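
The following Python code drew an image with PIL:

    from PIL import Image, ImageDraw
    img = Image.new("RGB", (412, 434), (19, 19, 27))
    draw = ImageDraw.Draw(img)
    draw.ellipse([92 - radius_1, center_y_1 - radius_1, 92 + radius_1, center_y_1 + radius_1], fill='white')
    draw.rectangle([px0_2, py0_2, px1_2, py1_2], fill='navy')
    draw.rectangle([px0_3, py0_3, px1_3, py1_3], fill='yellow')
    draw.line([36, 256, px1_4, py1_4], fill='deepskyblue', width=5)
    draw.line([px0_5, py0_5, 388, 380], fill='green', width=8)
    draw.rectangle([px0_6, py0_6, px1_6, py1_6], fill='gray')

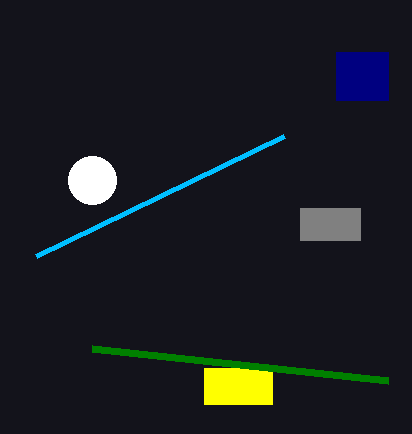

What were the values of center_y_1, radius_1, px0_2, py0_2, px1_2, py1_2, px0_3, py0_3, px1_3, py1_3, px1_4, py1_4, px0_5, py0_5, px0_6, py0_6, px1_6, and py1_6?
center_y_1 = 180, radius_1 = 24, px0_2 = 336, py0_2 = 52, px1_2 = 388, py1_2 = 100, px0_3 = 204, py0_3 = 368, px1_3 = 272, py1_3 = 404, px1_4 = 284, py1_4 = 136, px0_5 = 92, py0_5 = 348, px0_6 = 300, py0_6 = 208, px1_6 = 360, py1_6 = 240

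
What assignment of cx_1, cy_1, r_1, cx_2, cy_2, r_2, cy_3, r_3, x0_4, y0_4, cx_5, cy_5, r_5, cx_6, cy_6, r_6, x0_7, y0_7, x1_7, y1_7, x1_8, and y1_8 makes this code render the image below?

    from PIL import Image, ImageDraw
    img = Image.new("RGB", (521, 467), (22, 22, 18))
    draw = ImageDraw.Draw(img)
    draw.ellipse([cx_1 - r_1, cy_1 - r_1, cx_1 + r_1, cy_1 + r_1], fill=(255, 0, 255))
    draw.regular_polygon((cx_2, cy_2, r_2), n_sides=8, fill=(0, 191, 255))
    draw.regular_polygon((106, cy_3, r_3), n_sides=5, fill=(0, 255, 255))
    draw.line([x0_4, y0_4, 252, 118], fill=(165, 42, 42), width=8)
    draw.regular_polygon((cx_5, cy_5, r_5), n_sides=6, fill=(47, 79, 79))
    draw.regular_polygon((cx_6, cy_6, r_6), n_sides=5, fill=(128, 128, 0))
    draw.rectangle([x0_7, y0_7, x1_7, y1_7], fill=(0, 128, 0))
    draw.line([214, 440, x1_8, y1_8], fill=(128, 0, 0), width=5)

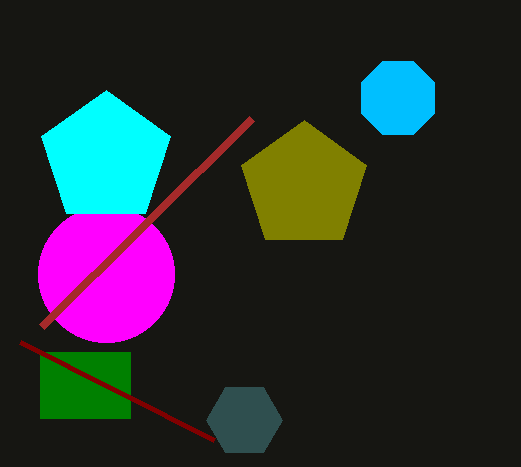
cx_1 = 106, cy_1 = 274, r_1 = 68, cx_2 = 398, cy_2 = 98, r_2 = 40, cy_3 = 158, r_3 = 68, x0_4 = 42, y0_4 = 326, cx_5 = 244, cy_5 = 420, r_5 = 38, cx_6 = 304, cy_6 = 186, r_6 = 66, x0_7 = 40, y0_7 = 352, x1_7 = 130, y1_7 = 418, x1_8 = 20, y1_8 = 342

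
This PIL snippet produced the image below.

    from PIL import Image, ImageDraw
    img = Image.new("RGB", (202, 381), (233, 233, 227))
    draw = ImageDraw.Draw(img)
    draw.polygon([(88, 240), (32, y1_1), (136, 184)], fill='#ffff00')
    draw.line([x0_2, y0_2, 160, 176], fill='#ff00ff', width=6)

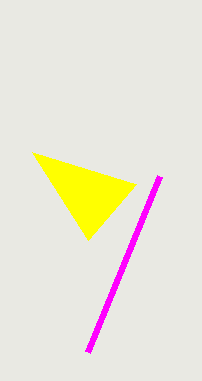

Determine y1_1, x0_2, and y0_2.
y1_1 = 152; x0_2 = 88; y0_2 = 352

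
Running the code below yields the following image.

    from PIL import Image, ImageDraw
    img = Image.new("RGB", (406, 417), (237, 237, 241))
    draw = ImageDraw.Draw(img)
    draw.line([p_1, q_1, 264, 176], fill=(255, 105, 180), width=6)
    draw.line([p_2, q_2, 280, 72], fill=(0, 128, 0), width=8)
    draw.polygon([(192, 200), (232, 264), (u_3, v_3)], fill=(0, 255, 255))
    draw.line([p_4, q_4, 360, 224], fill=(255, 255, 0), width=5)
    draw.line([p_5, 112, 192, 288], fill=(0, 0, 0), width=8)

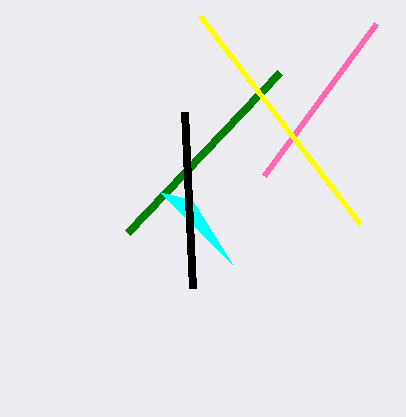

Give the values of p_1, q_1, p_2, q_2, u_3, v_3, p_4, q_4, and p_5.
p_1 = 376, q_1 = 24, p_2 = 128, q_2 = 232, u_3 = 160, v_3 = 192, p_4 = 200, q_4 = 16, p_5 = 184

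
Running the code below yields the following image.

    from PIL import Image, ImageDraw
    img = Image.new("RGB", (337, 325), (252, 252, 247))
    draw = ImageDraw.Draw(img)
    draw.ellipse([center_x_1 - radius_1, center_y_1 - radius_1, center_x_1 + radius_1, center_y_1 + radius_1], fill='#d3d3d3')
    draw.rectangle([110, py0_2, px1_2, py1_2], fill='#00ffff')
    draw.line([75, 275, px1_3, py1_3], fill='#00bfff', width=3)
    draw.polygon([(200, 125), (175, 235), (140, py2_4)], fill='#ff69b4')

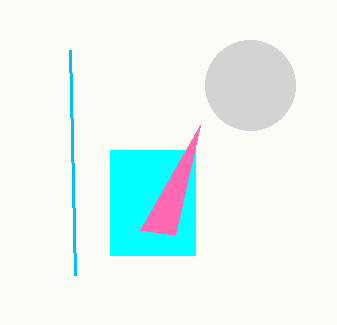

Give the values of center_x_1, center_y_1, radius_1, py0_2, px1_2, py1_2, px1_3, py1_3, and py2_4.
center_x_1 = 250; center_y_1 = 85; radius_1 = 45; py0_2 = 150; px1_2 = 195; py1_2 = 255; px1_3 = 70; py1_3 = 50; py2_4 = 230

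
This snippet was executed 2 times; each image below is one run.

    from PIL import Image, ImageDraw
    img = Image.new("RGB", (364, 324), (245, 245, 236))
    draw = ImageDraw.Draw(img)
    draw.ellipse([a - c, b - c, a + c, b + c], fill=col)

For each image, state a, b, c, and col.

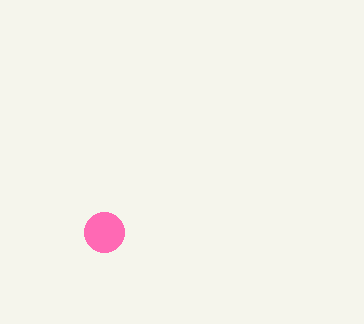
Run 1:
a = 104
b = 232
c = 20
col = 'hotpink'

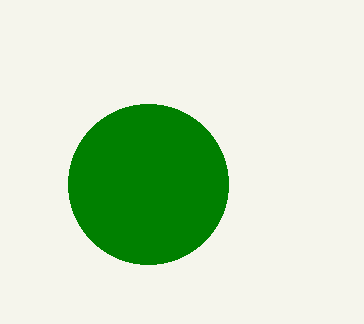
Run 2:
a = 148; b = 184; c = 80; col = 'green'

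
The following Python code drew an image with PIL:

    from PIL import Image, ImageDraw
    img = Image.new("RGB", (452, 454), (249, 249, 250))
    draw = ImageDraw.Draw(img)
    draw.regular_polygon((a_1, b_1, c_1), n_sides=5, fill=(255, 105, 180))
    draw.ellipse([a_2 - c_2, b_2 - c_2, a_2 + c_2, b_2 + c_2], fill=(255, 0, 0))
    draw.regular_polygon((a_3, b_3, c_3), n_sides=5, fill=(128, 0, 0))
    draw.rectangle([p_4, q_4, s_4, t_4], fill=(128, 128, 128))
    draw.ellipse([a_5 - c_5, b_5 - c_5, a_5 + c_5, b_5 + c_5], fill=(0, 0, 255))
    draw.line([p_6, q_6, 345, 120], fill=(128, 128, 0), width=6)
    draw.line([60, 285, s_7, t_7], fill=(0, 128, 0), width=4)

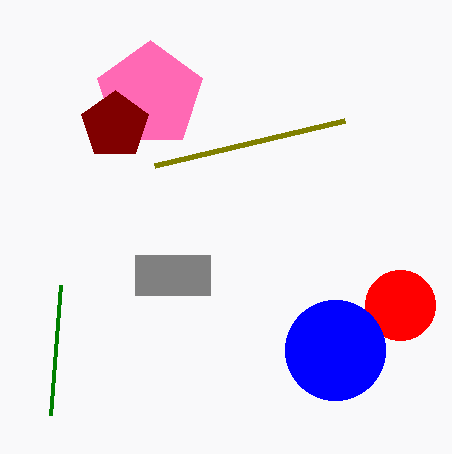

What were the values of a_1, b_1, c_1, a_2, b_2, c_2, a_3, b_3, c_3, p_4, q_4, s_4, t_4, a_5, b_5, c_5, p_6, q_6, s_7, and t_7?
a_1 = 150, b_1 = 95, c_1 = 55, a_2 = 400, b_2 = 305, c_2 = 35, a_3 = 115, b_3 = 125, c_3 = 35, p_4 = 135, q_4 = 255, s_4 = 210, t_4 = 295, a_5 = 335, b_5 = 350, c_5 = 50, p_6 = 155, q_6 = 165, s_7 = 50, t_7 = 415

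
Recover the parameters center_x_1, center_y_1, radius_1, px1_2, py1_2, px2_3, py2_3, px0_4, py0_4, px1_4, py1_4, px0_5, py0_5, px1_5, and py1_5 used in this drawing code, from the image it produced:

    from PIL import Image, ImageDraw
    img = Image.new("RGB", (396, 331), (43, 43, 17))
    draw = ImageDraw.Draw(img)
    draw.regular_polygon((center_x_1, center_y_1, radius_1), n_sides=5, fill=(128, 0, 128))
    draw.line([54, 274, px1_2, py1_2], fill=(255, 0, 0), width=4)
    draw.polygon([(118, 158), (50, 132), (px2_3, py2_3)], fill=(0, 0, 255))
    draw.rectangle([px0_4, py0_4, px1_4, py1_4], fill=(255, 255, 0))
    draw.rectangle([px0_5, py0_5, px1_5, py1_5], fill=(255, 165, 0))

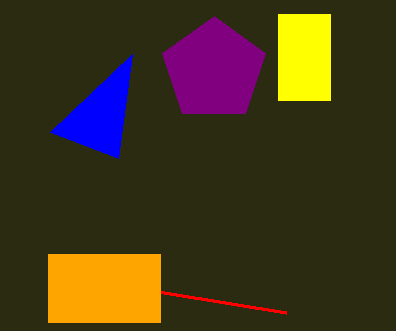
center_x_1 = 214
center_y_1 = 70
radius_1 = 54
px1_2 = 286
py1_2 = 312
px2_3 = 132
py2_3 = 54
px0_4 = 278
py0_4 = 14
px1_4 = 330
py1_4 = 100
px0_5 = 48
py0_5 = 254
px1_5 = 160
py1_5 = 322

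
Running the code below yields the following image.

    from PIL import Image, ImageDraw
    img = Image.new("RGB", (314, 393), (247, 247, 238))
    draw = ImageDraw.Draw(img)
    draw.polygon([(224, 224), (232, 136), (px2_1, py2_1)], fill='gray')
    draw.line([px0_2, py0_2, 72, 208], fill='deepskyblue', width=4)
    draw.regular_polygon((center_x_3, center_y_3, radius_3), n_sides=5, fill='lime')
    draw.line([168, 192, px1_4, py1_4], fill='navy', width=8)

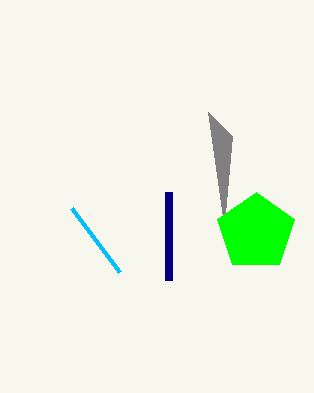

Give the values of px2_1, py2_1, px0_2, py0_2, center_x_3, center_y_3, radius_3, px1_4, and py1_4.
px2_1 = 208; py2_1 = 112; px0_2 = 120; py0_2 = 272; center_x_3 = 256; center_y_3 = 232; radius_3 = 40; px1_4 = 168; py1_4 = 280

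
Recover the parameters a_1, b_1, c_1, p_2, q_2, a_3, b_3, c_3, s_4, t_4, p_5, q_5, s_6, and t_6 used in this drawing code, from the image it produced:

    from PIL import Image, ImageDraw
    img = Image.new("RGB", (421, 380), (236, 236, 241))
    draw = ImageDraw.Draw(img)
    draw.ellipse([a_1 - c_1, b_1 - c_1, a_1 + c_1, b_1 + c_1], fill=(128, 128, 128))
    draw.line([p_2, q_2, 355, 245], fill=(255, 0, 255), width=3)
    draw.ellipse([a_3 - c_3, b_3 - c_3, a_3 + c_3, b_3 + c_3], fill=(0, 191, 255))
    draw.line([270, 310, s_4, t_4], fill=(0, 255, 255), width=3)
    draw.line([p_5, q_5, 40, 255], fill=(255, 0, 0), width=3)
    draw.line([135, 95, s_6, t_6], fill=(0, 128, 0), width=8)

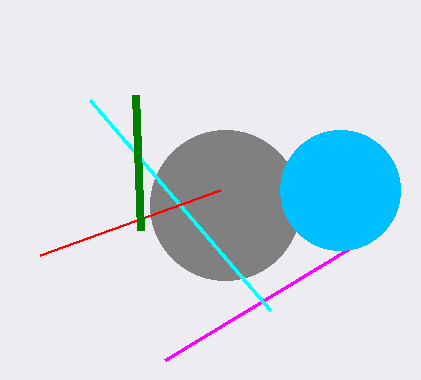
a_1 = 225
b_1 = 205
c_1 = 75
p_2 = 165
q_2 = 360
a_3 = 340
b_3 = 190
c_3 = 60
s_4 = 90
t_4 = 100
p_5 = 220
q_5 = 190
s_6 = 140
t_6 = 230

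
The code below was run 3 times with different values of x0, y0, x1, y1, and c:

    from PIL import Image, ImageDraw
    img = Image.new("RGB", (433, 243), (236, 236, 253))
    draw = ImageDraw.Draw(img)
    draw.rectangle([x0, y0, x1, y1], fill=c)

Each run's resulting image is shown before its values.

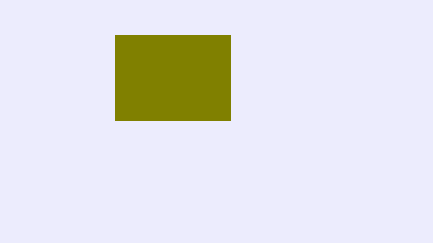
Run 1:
x0 = 115; y0 = 35; x1 = 230; y1 = 120; c = 'olive'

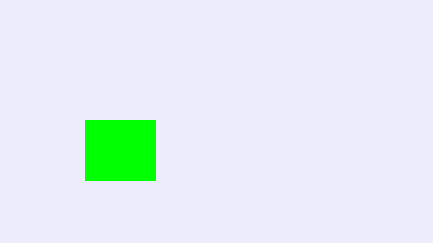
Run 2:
x0 = 85; y0 = 120; x1 = 155; y1 = 180; c = 'lime'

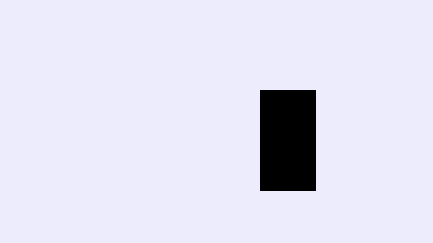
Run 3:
x0 = 260; y0 = 90; x1 = 315; y1 = 190; c = 'black'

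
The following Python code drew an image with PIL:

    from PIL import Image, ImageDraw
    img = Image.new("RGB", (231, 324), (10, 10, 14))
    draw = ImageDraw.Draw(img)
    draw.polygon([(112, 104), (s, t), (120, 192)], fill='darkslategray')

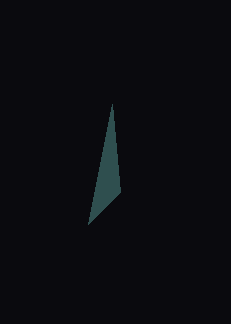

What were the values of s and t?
s = 88
t = 224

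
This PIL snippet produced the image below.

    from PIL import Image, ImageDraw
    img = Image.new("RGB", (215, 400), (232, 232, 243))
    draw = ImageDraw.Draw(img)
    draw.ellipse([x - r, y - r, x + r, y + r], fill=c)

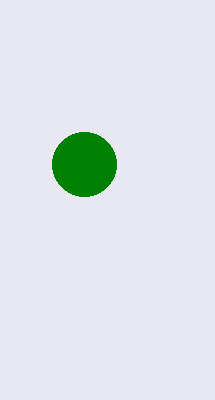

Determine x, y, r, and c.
x = 84
y = 164
r = 32
c = 'green'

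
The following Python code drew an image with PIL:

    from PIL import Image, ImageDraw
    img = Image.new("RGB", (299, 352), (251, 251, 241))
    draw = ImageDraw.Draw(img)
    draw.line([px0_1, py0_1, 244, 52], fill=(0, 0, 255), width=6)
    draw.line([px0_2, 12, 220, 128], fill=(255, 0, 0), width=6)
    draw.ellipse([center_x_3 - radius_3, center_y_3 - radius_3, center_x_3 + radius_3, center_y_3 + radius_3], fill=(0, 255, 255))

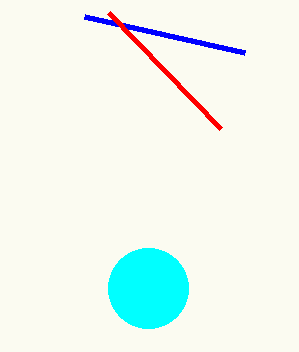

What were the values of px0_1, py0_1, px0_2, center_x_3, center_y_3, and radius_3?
px0_1 = 84
py0_1 = 16
px0_2 = 108
center_x_3 = 148
center_y_3 = 288
radius_3 = 40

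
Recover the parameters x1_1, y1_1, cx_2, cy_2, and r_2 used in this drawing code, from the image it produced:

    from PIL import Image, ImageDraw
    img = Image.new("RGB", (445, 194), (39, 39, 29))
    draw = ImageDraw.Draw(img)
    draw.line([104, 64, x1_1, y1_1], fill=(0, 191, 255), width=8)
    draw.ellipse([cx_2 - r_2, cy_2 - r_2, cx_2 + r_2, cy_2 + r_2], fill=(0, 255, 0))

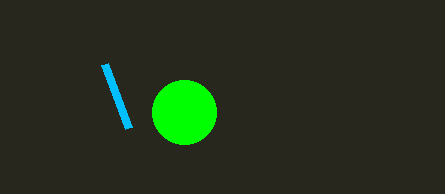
x1_1 = 128
y1_1 = 128
cx_2 = 184
cy_2 = 112
r_2 = 32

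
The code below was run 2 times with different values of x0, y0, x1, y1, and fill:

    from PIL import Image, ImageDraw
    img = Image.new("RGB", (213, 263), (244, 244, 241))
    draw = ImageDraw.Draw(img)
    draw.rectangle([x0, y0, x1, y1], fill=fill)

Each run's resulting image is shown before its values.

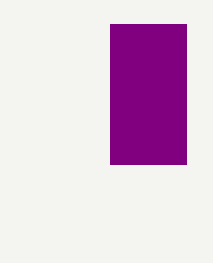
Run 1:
x0 = 110
y0 = 24
x1 = 186
y1 = 164
fill = 'purple'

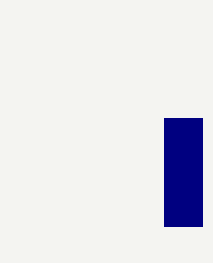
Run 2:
x0 = 164
y0 = 118
x1 = 202
y1 = 226
fill = 'navy'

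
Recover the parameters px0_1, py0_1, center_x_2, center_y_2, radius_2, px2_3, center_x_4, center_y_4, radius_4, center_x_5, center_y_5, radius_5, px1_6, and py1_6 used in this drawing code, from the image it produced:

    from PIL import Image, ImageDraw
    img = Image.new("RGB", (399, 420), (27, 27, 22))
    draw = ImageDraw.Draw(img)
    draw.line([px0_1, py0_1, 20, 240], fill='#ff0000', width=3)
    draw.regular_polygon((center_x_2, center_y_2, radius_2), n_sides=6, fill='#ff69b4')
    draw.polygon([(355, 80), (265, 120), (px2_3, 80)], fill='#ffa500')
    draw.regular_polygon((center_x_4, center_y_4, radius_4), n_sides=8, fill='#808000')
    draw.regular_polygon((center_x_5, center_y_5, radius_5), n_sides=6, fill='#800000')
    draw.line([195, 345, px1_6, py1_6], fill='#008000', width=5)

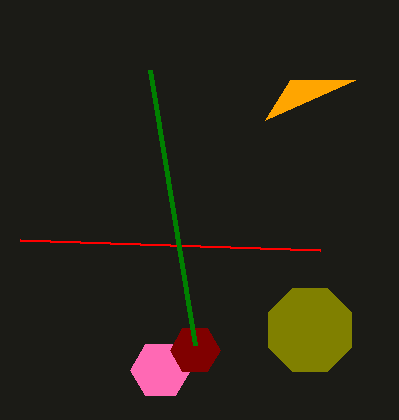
px0_1 = 320, py0_1 = 250, center_x_2 = 160, center_y_2 = 370, radius_2 = 30, px2_3 = 290, center_x_4 = 310, center_y_4 = 330, radius_4 = 45, center_x_5 = 195, center_y_5 = 350, radius_5 = 25, px1_6 = 150, py1_6 = 70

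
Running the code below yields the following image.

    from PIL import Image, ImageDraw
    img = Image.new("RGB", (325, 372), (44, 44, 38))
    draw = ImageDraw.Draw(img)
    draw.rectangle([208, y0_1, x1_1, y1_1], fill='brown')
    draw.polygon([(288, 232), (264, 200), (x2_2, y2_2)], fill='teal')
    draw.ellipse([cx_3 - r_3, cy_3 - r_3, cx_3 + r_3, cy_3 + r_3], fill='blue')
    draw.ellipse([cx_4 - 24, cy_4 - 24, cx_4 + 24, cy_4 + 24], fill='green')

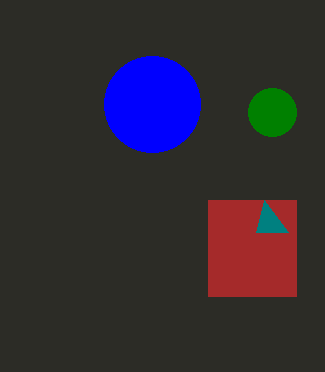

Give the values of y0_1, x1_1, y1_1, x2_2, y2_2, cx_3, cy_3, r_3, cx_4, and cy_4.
y0_1 = 200
x1_1 = 296
y1_1 = 296
x2_2 = 256
y2_2 = 232
cx_3 = 152
cy_3 = 104
r_3 = 48
cx_4 = 272
cy_4 = 112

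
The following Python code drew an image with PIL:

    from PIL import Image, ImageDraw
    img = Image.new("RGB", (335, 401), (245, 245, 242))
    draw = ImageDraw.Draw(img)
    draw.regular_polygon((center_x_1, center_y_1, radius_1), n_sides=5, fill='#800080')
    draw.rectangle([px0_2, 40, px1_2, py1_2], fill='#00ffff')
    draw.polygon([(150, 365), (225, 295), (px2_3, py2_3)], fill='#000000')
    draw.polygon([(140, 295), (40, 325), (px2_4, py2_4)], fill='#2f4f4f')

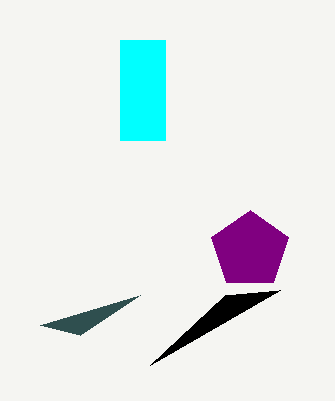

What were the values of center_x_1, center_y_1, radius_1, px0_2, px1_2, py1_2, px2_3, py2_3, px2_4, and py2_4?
center_x_1 = 250, center_y_1 = 250, radius_1 = 40, px0_2 = 120, px1_2 = 165, py1_2 = 140, px2_3 = 280, py2_3 = 290, px2_4 = 80, py2_4 = 335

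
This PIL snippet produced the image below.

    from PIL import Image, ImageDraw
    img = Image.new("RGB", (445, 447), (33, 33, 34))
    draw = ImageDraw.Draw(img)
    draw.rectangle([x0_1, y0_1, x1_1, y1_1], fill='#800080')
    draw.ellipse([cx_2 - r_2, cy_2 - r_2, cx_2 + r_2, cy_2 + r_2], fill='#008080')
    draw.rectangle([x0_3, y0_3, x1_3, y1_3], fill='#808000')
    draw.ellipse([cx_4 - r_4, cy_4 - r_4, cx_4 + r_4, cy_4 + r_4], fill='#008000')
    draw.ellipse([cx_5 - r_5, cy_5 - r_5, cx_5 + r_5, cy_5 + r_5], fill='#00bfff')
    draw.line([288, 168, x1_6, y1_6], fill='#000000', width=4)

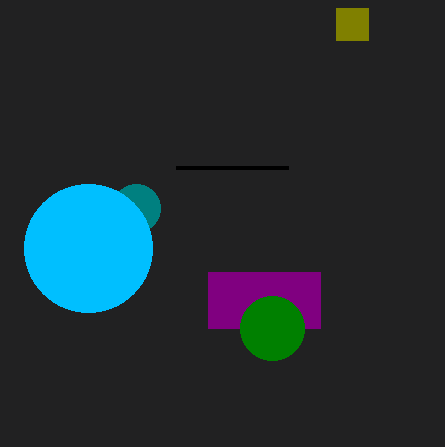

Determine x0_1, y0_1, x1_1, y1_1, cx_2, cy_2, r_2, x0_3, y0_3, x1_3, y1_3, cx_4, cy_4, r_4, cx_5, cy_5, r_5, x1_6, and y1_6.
x0_1 = 208, y0_1 = 272, x1_1 = 320, y1_1 = 328, cx_2 = 136, cy_2 = 208, r_2 = 24, x0_3 = 336, y0_3 = 8, x1_3 = 368, y1_3 = 40, cx_4 = 272, cy_4 = 328, r_4 = 32, cx_5 = 88, cy_5 = 248, r_5 = 64, x1_6 = 176, y1_6 = 168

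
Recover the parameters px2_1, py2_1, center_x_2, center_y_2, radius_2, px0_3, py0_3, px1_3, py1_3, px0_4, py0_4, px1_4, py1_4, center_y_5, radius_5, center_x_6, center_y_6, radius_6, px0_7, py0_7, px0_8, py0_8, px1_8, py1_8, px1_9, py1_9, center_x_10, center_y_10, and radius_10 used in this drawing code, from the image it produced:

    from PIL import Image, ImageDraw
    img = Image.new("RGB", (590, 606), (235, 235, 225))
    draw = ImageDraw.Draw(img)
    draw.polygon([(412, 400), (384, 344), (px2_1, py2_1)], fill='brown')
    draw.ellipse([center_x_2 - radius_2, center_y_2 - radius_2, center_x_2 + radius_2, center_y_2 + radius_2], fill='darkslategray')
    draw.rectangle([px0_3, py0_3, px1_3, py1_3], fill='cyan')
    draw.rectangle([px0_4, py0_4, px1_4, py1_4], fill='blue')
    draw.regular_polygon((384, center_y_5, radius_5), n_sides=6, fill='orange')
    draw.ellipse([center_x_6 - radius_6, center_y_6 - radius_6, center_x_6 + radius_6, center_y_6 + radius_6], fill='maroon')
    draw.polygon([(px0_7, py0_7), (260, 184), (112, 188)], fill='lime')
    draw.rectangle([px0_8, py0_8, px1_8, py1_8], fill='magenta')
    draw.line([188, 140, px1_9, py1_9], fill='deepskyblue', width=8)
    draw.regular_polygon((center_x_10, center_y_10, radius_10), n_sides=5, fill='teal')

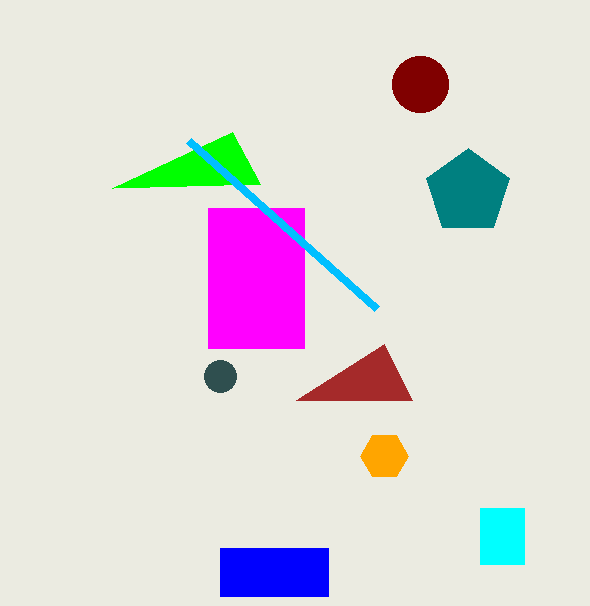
px2_1 = 296, py2_1 = 400, center_x_2 = 220, center_y_2 = 376, radius_2 = 16, px0_3 = 480, py0_3 = 508, px1_3 = 524, py1_3 = 564, px0_4 = 220, py0_4 = 548, px1_4 = 328, py1_4 = 596, center_y_5 = 456, radius_5 = 24, center_x_6 = 420, center_y_6 = 84, radius_6 = 28, px0_7 = 232, py0_7 = 132, px0_8 = 208, py0_8 = 208, px1_8 = 304, py1_8 = 348, px1_9 = 376, py1_9 = 308, center_x_10 = 468, center_y_10 = 192, radius_10 = 44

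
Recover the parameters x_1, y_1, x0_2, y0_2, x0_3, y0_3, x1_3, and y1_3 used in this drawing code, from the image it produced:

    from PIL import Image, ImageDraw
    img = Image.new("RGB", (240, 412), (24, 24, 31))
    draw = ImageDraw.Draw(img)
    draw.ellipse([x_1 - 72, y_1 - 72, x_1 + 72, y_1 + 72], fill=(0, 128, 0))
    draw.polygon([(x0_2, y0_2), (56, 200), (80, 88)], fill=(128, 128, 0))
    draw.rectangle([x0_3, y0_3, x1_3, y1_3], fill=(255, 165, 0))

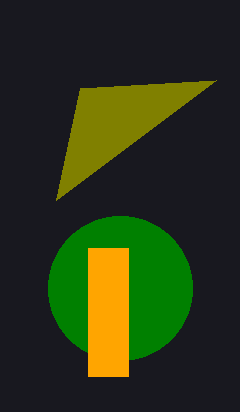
x_1 = 120; y_1 = 288; x0_2 = 216; y0_2 = 80; x0_3 = 88; y0_3 = 248; x1_3 = 128; y1_3 = 376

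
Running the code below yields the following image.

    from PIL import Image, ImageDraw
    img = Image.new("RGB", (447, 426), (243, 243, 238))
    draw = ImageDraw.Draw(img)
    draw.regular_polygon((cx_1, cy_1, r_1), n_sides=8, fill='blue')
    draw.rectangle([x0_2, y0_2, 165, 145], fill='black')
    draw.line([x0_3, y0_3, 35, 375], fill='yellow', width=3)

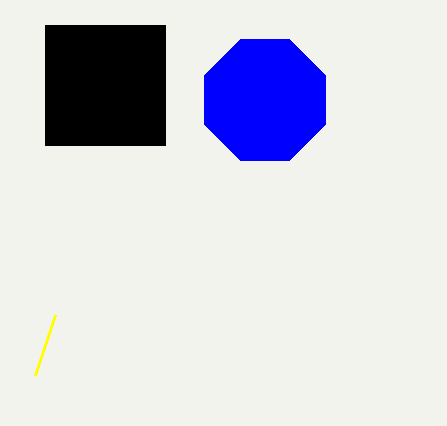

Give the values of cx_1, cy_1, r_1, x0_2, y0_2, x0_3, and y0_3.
cx_1 = 265
cy_1 = 100
r_1 = 65
x0_2 = 45
y0_2 = 25
x0_3 = 55
y0_3 = 315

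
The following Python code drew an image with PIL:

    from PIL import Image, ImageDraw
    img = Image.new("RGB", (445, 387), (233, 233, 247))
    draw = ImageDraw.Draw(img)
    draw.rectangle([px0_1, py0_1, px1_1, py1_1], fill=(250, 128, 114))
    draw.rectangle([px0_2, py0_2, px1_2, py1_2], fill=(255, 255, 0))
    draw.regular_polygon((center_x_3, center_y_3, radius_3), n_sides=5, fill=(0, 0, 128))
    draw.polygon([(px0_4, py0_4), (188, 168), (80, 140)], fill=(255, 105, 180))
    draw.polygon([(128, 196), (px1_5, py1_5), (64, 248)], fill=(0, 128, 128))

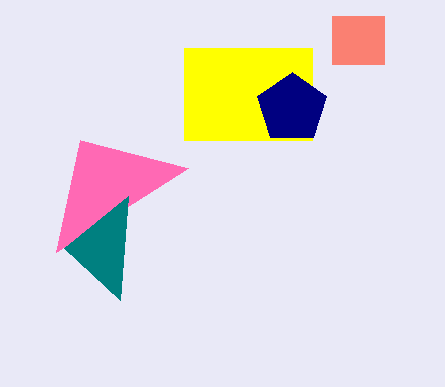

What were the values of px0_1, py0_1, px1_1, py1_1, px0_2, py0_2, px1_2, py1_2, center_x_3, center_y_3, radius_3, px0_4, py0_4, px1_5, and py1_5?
px0_1 = 332, py0_1 = 16, px1_1 = 384, py1_1 = 64, px0_2 = 184, py0_2 = 48, px1_2 = 312, py1_2 = 140, center_x_3 = 292, center_y_3 = 108, radius_3 = 36, px0_4 = 56, py0_4 = 252, px1_5 = 120, py1_5 = 300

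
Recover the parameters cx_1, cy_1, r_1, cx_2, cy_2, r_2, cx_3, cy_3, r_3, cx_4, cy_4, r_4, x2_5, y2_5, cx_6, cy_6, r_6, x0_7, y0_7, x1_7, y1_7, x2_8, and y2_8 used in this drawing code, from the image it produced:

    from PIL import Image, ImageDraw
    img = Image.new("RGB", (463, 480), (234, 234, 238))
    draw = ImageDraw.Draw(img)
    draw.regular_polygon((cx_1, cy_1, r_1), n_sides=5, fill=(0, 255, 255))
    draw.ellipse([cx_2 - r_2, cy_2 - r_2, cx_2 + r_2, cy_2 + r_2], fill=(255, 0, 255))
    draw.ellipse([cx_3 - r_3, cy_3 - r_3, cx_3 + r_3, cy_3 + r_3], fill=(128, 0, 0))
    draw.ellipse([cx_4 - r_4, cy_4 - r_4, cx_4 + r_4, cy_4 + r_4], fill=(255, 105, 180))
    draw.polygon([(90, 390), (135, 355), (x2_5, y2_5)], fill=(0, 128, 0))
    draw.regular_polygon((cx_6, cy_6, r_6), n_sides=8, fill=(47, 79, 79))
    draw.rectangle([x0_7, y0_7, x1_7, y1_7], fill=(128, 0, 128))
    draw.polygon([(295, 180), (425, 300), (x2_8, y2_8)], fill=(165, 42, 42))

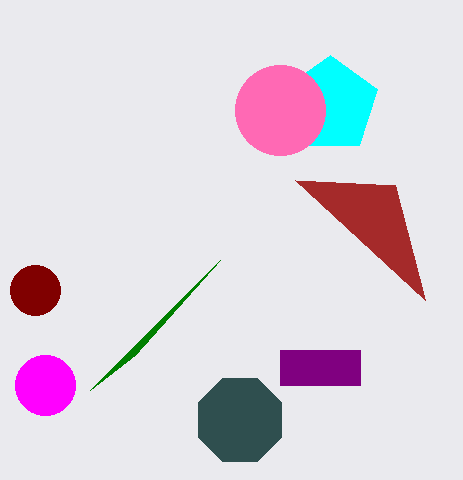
cx_1 = 330
cy_1 = 105
r_1 = 50
cx_2 = 45
cy_2 = 385
r_2 = 30
cx_3 = 35
cy_3 = 290
r_3 = 25
cx_4 = 280
cy_4 = 110
r_4 = 45
x2_5 = 220
y2_5 = 260
cx_6 = 240
cy_6 = 420
r_6 = 45
x0_7 = 280
y0_7 = 350
x1_7 = 360
y1_7 = 385
x2_8 = 395
y2_8 = 185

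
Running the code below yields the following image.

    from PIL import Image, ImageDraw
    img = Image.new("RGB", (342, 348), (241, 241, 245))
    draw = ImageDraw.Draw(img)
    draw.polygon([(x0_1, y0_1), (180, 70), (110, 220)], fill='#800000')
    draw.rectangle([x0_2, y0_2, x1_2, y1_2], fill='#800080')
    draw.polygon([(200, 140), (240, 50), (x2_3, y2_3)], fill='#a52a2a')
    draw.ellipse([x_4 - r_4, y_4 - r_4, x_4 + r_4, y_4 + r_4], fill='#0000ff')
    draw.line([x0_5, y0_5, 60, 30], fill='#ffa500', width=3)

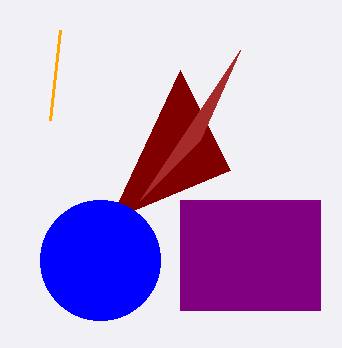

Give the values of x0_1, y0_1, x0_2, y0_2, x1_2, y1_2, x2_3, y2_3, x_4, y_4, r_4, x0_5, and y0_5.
x0_1 = 230; y0_1 = 170; x0_2 = 180; y0_2 = 200; x1_2 = 320; y1_2 = 310; x2_3 = 140; y2_3 = 200; x_4 = 100; y_4 = 260; r_4 = 60; x0_5 = 50; y0_5 = 120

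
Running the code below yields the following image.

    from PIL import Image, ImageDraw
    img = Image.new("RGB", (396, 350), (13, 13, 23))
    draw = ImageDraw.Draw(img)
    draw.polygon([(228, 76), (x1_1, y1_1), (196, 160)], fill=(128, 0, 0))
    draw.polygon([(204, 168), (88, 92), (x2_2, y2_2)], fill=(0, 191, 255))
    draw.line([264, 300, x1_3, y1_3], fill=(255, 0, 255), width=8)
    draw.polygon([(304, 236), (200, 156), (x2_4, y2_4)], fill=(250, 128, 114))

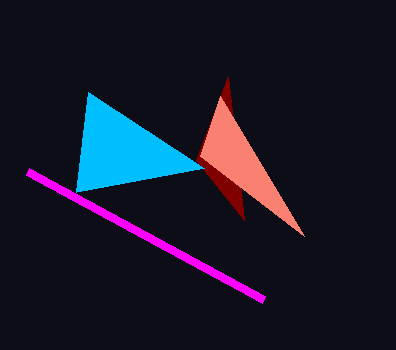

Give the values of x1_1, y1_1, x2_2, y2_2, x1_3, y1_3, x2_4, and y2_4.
x1_1 = 244; y1_1 = 220; x2_2 = 76; y2_2 = 192; x1_3 = 28; y1_3 = 172; x2_4 = 220; y2_4 = 96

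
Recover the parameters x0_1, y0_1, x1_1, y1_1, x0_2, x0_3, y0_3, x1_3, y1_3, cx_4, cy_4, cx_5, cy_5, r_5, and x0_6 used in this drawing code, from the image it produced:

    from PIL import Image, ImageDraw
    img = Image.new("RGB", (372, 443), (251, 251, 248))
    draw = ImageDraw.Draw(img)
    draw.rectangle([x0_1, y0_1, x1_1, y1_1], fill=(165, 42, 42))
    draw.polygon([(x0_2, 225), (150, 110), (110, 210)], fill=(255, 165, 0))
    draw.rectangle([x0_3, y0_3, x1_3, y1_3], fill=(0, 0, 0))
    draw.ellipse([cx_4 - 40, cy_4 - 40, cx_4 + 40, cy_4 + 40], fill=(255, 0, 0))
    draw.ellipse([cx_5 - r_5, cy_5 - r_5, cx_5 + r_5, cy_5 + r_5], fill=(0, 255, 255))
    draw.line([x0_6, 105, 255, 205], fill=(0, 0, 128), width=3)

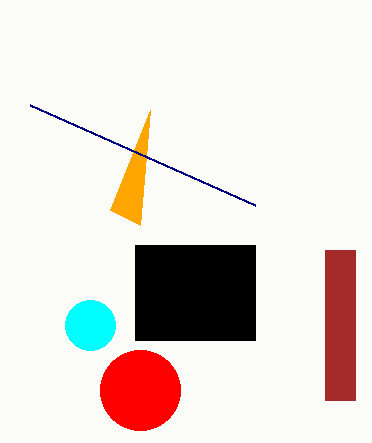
x0_1 = 325
y0_1 = 250
x1_1 = 355
y1_1 = 400
x0_2 = 140
x0_3 = 135
y0_3 = 245
x1_3 = 255
y1_3 = 340
cx_4 = 140
cy_4 = 390
cx_5 = 90
cy_5 = 325
r_5 = 25
x0_6 = 30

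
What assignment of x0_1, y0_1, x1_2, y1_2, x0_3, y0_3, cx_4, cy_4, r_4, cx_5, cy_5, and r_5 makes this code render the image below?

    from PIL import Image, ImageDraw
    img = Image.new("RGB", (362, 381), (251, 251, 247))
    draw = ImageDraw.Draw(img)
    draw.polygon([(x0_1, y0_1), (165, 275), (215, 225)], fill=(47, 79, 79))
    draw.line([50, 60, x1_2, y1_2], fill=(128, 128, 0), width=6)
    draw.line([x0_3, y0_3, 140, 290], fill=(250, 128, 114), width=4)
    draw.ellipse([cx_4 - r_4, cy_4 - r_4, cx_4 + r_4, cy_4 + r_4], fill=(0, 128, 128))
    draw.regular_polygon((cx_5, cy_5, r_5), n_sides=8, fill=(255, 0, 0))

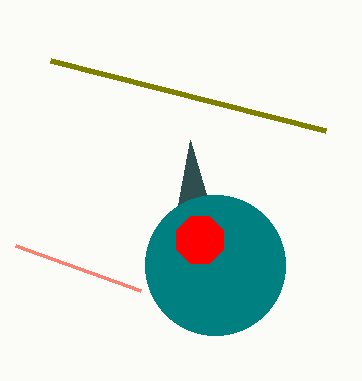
x0_1 = 190, y0_1 = 140, x1_2 = 325, y1_2 = 130, x0_3 = 15, y0_3 = 245, cx_4 = 215, cy_4 = 265, r_4 = 70, cx_5 = 200, cy_5 = 240, r_5 = 25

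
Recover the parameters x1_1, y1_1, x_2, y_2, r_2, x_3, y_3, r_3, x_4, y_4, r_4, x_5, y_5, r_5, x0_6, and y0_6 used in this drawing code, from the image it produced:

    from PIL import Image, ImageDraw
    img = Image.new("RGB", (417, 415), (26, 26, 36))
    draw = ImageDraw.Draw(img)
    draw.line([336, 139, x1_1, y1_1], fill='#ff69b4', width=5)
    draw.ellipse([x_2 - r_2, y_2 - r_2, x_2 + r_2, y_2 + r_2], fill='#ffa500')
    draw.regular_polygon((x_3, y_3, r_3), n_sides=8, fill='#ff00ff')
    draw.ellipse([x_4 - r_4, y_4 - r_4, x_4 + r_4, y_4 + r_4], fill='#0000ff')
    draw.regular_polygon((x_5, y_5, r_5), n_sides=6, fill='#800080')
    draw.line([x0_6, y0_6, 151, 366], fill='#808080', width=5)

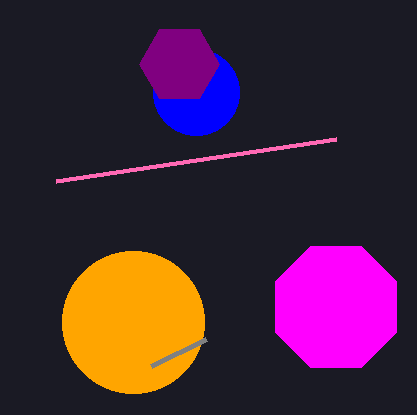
x1_1 = 56; y1_1 = 181; x_2 = 133; y_2 = 322; r_2 = 71; x_3 = 336; y_3 = 307; r_3 = 66; x_4 = 196; y_4 = 92; r_4 = 43; x_5 = 179; y_5 = 64; r_5 = 40; x0_6 = 206; y0_6 = 339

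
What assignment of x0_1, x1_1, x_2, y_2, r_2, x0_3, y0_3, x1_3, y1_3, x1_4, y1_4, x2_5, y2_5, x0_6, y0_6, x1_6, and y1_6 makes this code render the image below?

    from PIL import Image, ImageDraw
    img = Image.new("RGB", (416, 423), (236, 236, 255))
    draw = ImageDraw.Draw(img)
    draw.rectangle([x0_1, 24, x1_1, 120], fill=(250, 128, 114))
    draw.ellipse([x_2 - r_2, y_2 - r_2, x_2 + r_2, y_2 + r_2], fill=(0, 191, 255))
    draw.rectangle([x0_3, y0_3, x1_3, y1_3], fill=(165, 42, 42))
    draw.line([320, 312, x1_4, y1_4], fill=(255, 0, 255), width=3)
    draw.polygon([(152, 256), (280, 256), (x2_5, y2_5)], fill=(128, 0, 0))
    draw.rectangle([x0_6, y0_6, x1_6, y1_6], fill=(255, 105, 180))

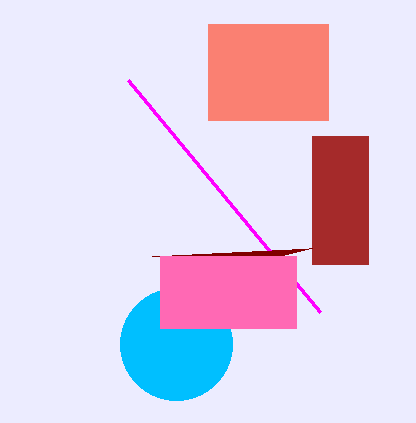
x0_1 = 208
x1_1 = 328
x_2 = 176
y_2 = 344
r_2 = 56
x0_3 = 312
y0_3 = 136
x1_3 = 368
y1_3 = 264
x1_4 = 128
y1_4 = 80
x2_5 = 312
y2_5 = 248
x0_6 = 160
y0_6 = 256
x1_6 = 296
y1_6 = 328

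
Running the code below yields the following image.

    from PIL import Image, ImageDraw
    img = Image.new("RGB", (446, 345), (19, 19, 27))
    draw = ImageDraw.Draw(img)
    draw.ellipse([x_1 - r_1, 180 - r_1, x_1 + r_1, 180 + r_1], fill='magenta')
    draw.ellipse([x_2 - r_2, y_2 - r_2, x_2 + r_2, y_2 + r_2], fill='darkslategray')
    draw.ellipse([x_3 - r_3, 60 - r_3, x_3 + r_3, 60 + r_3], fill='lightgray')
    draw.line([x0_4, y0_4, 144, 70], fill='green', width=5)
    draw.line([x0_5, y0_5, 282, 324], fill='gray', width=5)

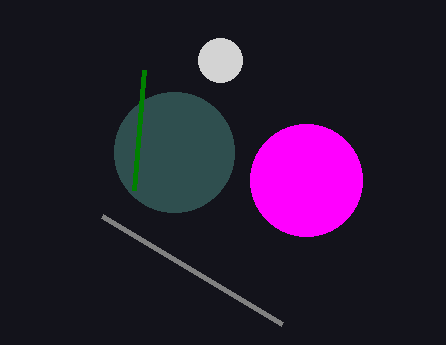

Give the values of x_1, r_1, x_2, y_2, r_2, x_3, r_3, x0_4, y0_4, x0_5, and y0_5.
x_1 = 306
r_1 = 56
x_2 = 174
y_2 = 152
r_2 = 60
x_3 = 220
r_3 = 22
x0_4 = 134
y0_4 = 190
x0_5 = 102
y0_5 = 216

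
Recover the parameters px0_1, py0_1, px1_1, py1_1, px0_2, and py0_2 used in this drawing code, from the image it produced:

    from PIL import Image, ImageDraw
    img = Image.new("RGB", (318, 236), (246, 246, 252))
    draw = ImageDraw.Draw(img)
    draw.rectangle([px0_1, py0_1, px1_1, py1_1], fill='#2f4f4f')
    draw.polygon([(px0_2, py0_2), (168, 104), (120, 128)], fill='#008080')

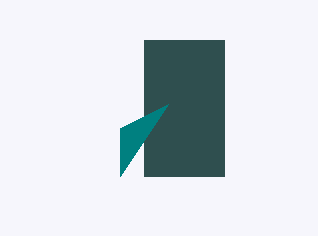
px0_1 = 144
py0_1 = 40
px1_1 = 224
py1_1 = 176
px0_2 = 120
py0_2 = 176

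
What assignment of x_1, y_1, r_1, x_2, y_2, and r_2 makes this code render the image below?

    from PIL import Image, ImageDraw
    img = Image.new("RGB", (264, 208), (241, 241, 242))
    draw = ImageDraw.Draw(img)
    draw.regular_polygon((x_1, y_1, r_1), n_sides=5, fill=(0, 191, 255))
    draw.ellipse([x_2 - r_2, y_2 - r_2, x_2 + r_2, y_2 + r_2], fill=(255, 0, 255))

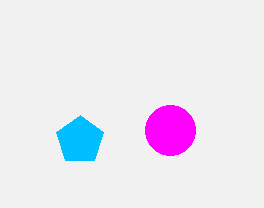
x_1 = 80, y_1 = 140, r_1 = 25, x_2 = 170, y_2 = 130, r_2 = 25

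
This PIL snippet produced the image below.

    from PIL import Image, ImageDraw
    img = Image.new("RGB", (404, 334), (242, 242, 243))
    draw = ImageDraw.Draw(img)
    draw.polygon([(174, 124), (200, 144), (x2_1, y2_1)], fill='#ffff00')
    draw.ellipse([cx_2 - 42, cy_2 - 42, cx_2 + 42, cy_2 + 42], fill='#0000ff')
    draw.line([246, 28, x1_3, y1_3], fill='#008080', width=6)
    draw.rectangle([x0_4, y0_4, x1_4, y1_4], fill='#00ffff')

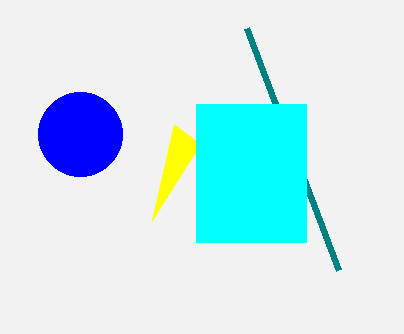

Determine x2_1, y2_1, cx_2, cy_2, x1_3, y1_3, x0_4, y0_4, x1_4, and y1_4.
x2_1 = 152
y2_1 = 220
cx_2 = 80
cy_2 = 134
x1_3 = 338
y1_3 = 270
x0_4 = 196
y0_4 = 104
x1_4 = 306
y1_4 = 242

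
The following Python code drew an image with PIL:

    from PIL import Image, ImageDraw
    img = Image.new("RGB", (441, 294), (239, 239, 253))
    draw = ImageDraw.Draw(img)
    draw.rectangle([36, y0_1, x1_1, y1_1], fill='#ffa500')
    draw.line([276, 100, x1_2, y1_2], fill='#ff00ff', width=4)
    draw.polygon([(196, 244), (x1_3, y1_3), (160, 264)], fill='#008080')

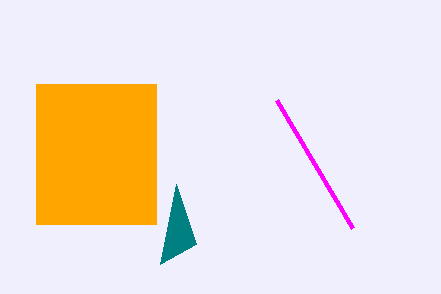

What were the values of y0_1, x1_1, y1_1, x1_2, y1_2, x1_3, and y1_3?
y0_1 = 84, x1_1 = 156, y1_1 = 224, x1_2 = 352, y1_2 = 228, x1_3 = 176, y1_3 = 184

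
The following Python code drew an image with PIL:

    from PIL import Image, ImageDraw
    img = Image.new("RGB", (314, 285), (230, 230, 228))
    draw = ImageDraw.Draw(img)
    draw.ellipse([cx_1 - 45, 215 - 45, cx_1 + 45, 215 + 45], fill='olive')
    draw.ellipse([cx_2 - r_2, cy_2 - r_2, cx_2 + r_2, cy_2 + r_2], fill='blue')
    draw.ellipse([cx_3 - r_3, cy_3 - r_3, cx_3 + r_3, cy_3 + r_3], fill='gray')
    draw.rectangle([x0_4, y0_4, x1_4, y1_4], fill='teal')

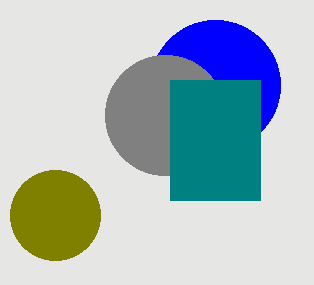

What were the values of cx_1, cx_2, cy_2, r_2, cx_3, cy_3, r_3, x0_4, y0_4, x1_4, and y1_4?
cx_1 = 55; cx_2 = 215; cy_2 = 85; r_2 = 65; cx_3 = 165; cy_3 = 115; r_3 = 60; x0_4 = 170; y0_4 = 80; x1_4 = 260; y1_4 = 200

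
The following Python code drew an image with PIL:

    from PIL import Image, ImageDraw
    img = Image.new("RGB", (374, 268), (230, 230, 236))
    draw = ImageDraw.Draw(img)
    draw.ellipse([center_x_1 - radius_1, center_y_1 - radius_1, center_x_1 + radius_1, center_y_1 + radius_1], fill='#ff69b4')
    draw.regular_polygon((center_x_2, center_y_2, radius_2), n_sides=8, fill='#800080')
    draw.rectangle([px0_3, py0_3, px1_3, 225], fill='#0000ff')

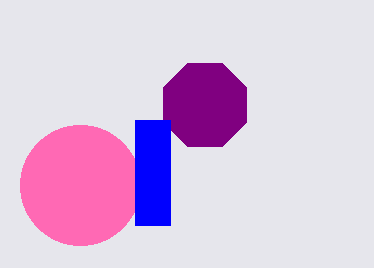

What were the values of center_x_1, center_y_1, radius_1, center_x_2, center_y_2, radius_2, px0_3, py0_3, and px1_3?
center_x_1 = 80
center_y_1 = 185
radius_1 = 60
center_x_2 = 205
center_y_2 = 105
radius_2 = 45
px0_3 = 135
py0_3 = 120
px1_3 = 170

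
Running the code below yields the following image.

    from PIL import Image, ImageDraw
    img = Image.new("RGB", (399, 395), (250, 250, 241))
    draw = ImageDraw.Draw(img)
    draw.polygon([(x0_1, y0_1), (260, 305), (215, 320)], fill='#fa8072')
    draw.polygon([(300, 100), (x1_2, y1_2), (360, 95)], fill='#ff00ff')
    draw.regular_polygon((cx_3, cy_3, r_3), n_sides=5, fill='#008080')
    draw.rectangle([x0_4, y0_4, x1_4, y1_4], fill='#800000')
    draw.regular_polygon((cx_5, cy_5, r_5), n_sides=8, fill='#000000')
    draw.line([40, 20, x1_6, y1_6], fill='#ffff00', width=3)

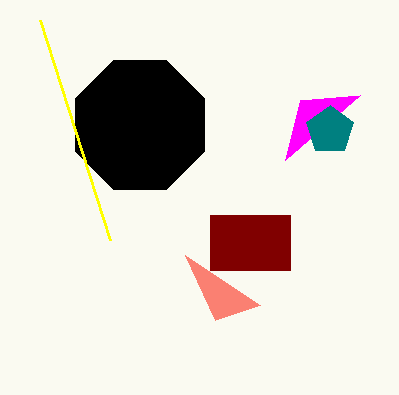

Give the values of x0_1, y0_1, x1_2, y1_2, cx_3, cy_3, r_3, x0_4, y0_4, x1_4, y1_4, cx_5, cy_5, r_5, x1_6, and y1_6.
x0_1 = 185, y0_1 = 255, x1_2 = 285, y1_2 = 160, cx_3 = 330, cy_3 = 130, r_3 = 25, x0_4 = 210, y0_4 = 215, x1_4 = 290, y1_4 = 270, cx_5 = 140, cy_5 = 125, r_5 = 70, x1_6 = 110, y1_6 = 240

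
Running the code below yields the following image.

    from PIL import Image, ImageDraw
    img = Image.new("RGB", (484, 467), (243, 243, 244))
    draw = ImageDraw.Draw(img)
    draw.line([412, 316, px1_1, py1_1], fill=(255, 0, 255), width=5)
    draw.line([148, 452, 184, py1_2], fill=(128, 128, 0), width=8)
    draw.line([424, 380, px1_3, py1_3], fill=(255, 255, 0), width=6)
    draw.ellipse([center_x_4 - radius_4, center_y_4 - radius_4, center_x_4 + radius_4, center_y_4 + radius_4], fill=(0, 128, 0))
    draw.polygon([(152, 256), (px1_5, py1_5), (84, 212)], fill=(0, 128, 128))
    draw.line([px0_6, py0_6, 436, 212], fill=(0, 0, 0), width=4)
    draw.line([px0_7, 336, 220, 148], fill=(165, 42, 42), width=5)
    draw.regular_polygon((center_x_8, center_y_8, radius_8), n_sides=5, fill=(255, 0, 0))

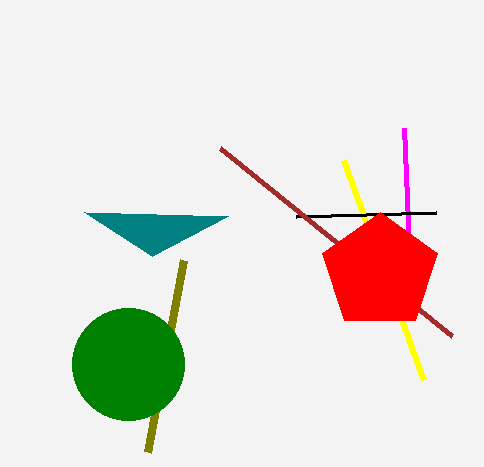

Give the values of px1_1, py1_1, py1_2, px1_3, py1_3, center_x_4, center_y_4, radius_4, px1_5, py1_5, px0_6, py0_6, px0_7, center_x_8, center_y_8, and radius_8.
px1_1 = 404, py1_1 = 128, py1_2 = 260, px1_3 = 344, py1_3 = 160, center_x_4 = 128, center_y_4 = 364, radius_4 = 56, px1_5 = 228, py1_5 = 216, px0_6 = 296, py0_6 = 216, px0_7 = 452, center_x_8 = 380, center_y_8 = 272, radius_8 = 60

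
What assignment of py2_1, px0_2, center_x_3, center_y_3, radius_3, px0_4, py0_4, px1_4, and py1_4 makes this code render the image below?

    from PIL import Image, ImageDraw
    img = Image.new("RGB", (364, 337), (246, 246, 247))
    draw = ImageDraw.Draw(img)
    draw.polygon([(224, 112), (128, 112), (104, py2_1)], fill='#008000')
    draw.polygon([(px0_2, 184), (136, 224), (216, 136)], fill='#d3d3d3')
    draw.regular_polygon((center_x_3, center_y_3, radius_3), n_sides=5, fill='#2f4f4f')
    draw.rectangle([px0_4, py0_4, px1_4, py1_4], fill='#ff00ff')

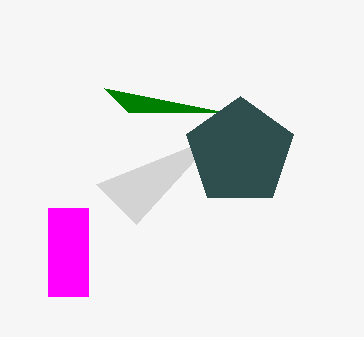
py2_1 = 88, px0_2 = 96, center_x_3 = 240, center_y_3 = 152, radius_3 = 56, px0_4 = 48, py0_4 = 208, px1_4 = 88, py1_4 = 296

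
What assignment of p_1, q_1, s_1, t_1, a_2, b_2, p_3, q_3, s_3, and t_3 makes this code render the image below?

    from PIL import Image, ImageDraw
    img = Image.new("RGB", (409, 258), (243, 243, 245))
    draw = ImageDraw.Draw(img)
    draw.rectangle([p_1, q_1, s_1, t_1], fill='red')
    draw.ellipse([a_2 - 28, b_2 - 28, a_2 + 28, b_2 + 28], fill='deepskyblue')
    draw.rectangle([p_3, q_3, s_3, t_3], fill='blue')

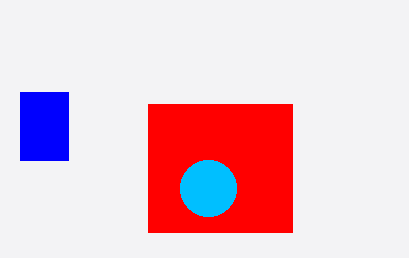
p_1 = 148; q_1 = 104; s_1 = 292; t_1 = 232; a_2 = 208; b_2 = 188; p_3 = 20; q_3 = 92; s_3 = 68; t_3 = 160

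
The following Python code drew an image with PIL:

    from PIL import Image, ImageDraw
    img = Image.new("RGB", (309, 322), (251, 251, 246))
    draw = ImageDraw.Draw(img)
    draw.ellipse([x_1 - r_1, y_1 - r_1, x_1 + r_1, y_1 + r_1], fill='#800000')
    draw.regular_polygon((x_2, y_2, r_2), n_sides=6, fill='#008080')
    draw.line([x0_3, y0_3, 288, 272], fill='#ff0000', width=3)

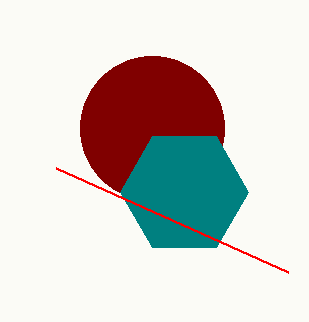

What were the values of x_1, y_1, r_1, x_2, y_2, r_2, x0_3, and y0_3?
x_1 = 152, y_1 = 128, r_1 = 72, x_2 = 184, y_2 = 192, r_2 = 64, x0_3 = 56, y0_3 = 168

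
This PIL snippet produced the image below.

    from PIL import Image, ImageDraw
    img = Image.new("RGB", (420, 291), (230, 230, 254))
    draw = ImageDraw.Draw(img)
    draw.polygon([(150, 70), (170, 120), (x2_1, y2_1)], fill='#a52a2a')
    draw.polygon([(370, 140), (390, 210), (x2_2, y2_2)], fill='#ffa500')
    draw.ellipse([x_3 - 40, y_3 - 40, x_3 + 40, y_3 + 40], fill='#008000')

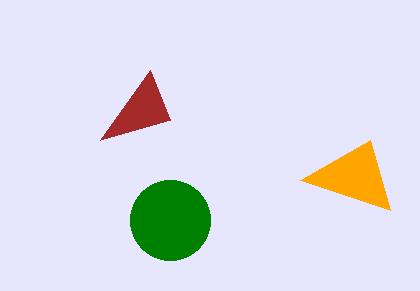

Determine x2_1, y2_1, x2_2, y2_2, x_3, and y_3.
x2_1 = 100; y2_1 = 140; x2_2 = 300; y2_2 = 180; x_3 = 170; y_3 = 220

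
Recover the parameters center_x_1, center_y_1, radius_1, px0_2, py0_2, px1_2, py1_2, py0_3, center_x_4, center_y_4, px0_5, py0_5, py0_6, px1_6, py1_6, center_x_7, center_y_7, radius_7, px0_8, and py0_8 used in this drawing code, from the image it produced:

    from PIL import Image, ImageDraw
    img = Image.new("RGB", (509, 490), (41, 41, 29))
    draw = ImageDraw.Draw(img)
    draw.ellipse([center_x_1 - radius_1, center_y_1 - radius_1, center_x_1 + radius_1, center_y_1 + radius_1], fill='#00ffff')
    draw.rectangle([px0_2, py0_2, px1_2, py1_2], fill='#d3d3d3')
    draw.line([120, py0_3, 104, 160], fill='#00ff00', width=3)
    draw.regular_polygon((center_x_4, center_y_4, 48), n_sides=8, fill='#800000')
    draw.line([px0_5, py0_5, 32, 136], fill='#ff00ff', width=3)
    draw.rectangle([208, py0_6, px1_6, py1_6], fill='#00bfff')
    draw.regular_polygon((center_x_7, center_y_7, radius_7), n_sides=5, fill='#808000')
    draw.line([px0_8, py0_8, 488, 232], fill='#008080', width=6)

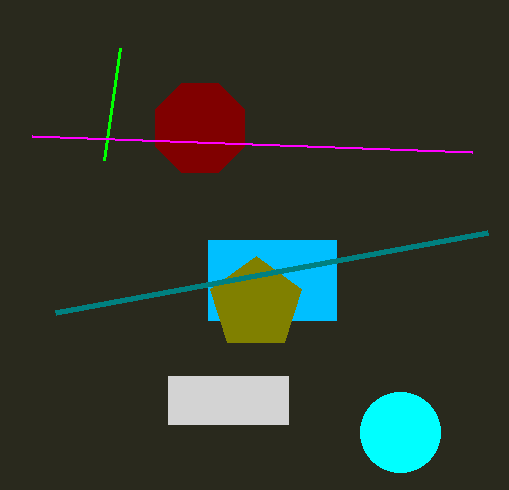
center_x_1 = 400, center_y_1 = 432, radius_1 = 40, px0_2 = 168, py0_2 = 376, px1_2 = 288, py1_2 = 424, py0_3 = 48, center_x_4 = 200, center_y_4 = 128, px0_5 = 472, py0_5 = 152, py0_6 = 240, px1_6 = 336, py1_6 = 320, center_x_7 = 256, center_y_7 = 304, radius_7 = 48, px0_8 = 56, py0_8 = 312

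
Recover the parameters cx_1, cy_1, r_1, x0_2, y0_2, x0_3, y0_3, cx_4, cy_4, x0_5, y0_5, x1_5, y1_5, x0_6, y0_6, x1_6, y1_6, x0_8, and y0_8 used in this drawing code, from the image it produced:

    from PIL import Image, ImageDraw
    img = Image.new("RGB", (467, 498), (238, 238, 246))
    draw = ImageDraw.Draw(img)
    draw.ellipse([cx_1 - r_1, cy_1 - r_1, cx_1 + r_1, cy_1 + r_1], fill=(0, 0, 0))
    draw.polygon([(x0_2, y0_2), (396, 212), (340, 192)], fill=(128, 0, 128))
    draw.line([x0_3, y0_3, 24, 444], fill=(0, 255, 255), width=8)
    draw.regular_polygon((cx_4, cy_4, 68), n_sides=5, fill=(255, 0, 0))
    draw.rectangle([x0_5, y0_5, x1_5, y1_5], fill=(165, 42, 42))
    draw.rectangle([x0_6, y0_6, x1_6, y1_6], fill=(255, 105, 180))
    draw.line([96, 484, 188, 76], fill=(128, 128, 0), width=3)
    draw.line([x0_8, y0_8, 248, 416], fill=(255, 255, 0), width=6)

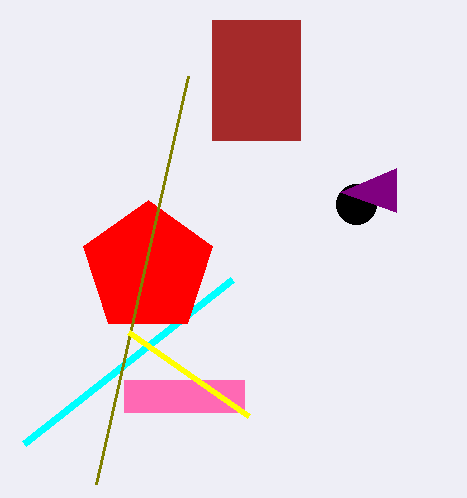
cx_1 = 356, cy_1 = 204, r_1 = 20, x0_2 = 396, y0_2 = 168, x0_3 = 232, y0_3 = 280, cx_4 = 148, cy_4 = 268, x0_5 = 212, y0_5 = 20, x1_5 = 300, y1_5 = 140, x0_6 = 124, y0_6 = 380, x1_6 = 244, y1_6 = 412, x0_8 = 128, y0_8 = 332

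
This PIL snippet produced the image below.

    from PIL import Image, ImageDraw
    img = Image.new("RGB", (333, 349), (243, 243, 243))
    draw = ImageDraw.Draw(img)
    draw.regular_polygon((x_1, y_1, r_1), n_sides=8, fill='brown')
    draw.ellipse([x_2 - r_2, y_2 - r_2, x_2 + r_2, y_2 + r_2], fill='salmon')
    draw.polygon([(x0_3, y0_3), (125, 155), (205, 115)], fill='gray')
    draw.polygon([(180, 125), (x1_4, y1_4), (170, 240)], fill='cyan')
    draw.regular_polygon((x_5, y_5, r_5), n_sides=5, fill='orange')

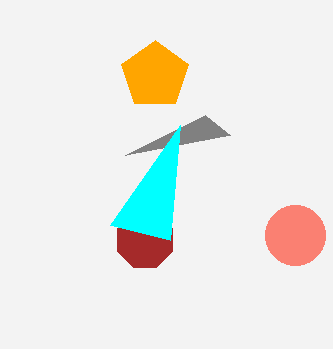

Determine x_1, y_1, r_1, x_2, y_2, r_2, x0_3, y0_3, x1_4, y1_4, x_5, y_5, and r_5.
x_1 = 145
y_1 = 240
r_1 = 30
x_2 = 295
y_2 = 235
r_2 = 30
x0_3 = 230
y0_3 = 135
x1_4 = 110
y1_4 = 225
x_5 = 155
y_5 = 75
r_5 = 35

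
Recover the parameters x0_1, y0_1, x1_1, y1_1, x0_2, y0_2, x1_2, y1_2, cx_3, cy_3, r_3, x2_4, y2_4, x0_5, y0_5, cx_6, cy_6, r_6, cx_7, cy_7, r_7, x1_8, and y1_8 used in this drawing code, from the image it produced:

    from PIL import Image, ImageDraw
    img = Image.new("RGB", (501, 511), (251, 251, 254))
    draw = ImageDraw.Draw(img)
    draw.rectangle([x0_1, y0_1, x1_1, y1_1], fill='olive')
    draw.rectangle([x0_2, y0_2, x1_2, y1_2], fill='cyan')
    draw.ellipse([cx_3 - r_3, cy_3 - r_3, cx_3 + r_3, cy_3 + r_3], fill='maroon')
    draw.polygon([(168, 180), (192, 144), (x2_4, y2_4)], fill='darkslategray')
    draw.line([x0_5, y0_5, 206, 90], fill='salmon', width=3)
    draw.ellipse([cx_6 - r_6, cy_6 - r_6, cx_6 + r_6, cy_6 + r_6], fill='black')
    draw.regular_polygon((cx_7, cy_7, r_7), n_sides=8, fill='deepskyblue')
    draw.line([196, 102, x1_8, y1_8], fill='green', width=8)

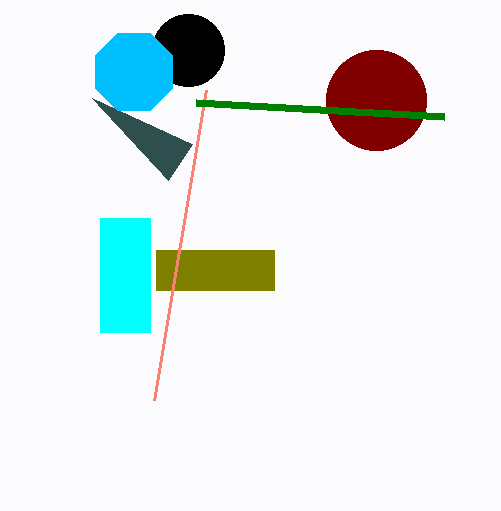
x0_1 = 156, y0_1 = 250, x1_1 = 274, y1_1 = 290, x0_2 = 100, y0_2 = 218, x1_2 = 150, y1_2 = 332, cx_3 = 376, cy_3 = 100, r_3 = 50, x2_4 = 92, y2_4 = 98, x0_5 = 154, y0_5 = 400, cx_6 = 188, cy_6 = 50, r_6 = 36, cx_7 = 134, cy_7 = 72, r_7 = 42, x1_8 = 444, y1_8 = 116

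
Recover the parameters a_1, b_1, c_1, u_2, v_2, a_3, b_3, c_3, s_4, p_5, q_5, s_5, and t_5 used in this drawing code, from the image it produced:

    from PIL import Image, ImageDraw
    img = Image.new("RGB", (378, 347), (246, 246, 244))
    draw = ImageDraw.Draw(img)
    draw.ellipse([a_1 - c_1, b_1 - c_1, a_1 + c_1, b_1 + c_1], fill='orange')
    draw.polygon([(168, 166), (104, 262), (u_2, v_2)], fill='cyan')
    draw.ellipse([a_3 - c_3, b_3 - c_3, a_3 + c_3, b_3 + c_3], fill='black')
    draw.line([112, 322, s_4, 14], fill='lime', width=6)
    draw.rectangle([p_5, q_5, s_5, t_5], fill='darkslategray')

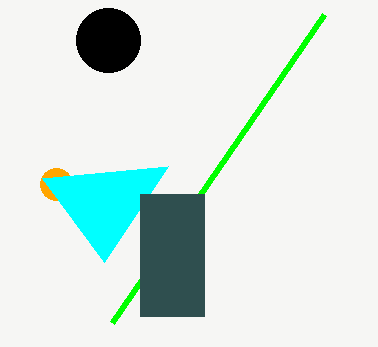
a_1 = 56, b_1 = 184, c_1 = 16, u_2 = 42, v_2 = 178, a_3 = 108, b_3 = 40, c_3 = 32, s_4 = 324, p_5 = 140, q_5 = 194, s_5 = 204, t_5 = 316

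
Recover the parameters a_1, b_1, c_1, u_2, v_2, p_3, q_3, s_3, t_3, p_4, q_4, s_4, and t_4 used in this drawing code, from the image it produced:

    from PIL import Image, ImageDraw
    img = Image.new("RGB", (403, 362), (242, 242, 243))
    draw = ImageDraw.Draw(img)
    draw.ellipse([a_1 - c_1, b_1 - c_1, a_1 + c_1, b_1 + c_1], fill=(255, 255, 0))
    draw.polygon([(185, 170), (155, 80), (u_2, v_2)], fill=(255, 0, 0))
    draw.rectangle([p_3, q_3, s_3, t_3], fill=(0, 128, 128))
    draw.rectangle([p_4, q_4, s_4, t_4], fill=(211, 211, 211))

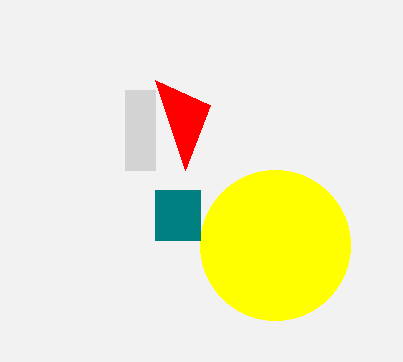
a_1 = 275, b_1 = 245, c_1 = 75, u_2 = 210, v_2 = 105, p_3 = 155, q_3 = 190, s_3 = 200, t_3 = 240, p_4 = 125, q_4 = 90, s_4 = 155, t_4 = 170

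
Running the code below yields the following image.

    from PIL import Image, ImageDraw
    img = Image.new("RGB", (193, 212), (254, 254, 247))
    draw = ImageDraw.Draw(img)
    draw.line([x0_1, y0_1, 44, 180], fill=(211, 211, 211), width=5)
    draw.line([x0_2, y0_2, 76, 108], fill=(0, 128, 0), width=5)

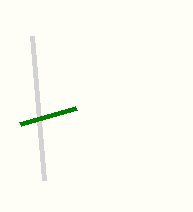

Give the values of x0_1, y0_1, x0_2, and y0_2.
x0_1 = 32, y0_1 = 36, x0_2 = 20, y0_2 = 124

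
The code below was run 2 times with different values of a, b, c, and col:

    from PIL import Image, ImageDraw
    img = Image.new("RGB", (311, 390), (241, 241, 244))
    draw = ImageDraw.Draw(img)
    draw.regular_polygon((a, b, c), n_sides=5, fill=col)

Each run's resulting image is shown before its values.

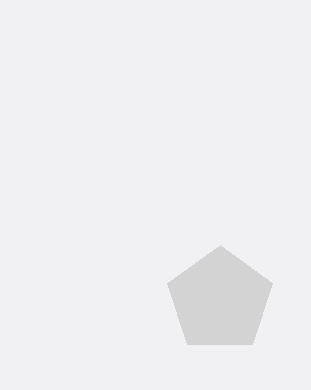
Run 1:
a = 220; b = 300; c = 55; col = 'lightgray'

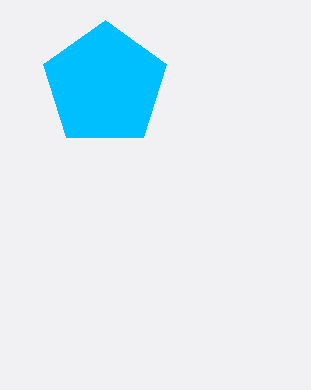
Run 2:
a = 105
b = 85
c = 65
col = 'deepskyblue'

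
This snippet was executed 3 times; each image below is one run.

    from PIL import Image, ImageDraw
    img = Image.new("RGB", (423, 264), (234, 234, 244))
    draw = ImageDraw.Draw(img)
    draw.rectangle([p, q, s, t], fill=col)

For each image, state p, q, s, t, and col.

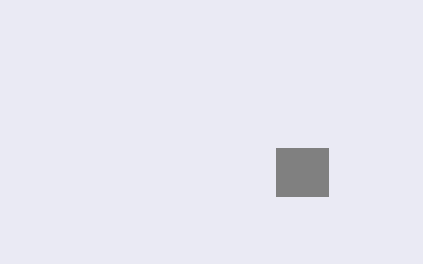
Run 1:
p = 276
q = 148
s = 328
t = 196
col = 'gray'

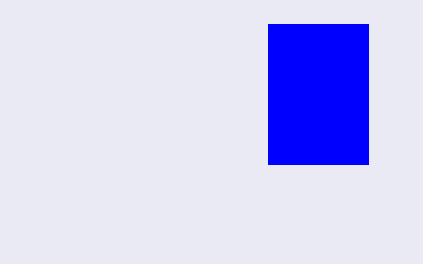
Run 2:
p = 268; q = 24; s = 368; t = 164; col = 'blue'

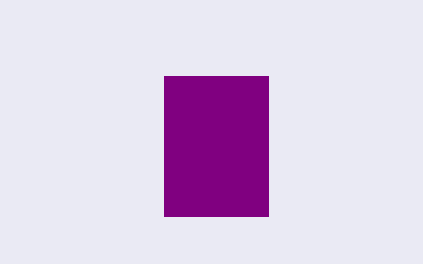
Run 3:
p = 164; q = 76; s = 268; t = 216; col = 'purple'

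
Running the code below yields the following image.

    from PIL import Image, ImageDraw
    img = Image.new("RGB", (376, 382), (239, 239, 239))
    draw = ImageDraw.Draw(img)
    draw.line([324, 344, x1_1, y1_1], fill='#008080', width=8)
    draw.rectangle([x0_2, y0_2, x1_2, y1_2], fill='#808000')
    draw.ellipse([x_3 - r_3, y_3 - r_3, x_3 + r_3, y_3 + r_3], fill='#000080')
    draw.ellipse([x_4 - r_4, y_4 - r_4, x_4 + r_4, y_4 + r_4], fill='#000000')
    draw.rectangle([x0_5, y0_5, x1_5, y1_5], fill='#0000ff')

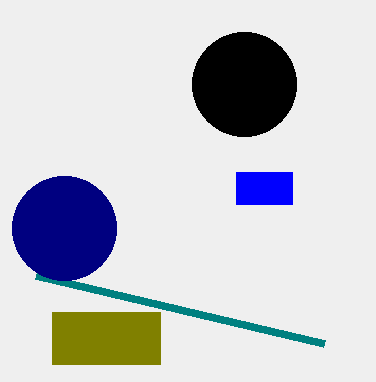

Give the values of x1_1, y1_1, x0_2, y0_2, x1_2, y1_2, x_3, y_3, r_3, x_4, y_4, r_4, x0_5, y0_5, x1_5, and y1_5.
x1_1 = 36
y1_1 = 276
x0_2 = 52
y0_2 = 312
x1_2 = 160
y1_2 = 364
x_3 = 64
y_3 = 228
r_3 = 52
x_4 = 244
y_4 = 84
r_4 = 52
x0_5 = 236
y0_5 = 172
x1_5 = 292
y1_5 = 204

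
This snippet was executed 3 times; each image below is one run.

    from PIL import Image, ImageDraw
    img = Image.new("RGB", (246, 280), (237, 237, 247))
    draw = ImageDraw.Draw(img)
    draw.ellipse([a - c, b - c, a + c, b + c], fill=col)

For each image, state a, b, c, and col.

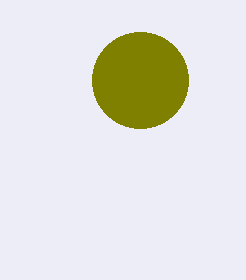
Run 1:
a = 140, b = 80, c = 48, col = 'olive'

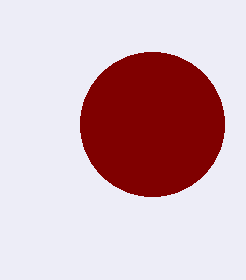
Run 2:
a = 152; b = 124; c = 72; col = 'maroon'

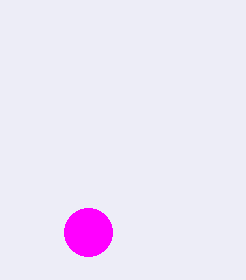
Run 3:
a = 88
b = 232
c = 24
col = 'magenta'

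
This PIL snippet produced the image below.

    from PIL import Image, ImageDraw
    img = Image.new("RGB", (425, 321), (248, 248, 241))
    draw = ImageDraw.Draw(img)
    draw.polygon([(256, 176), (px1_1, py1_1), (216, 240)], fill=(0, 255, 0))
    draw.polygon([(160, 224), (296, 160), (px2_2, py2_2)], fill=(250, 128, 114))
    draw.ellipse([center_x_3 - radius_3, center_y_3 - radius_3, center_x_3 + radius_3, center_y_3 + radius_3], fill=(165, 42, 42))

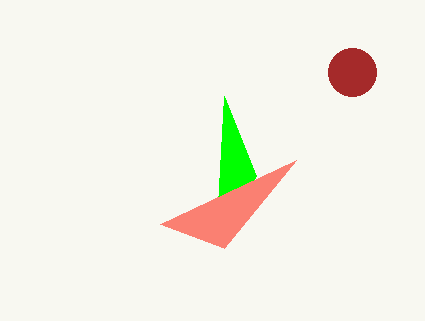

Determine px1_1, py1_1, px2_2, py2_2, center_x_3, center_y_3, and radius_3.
px1_1 = 224; py1_1 = 96; px2_2 = 224; py2_2 = 248; center_x_3 = 352; center_y_3 = 72; radius_3 = 24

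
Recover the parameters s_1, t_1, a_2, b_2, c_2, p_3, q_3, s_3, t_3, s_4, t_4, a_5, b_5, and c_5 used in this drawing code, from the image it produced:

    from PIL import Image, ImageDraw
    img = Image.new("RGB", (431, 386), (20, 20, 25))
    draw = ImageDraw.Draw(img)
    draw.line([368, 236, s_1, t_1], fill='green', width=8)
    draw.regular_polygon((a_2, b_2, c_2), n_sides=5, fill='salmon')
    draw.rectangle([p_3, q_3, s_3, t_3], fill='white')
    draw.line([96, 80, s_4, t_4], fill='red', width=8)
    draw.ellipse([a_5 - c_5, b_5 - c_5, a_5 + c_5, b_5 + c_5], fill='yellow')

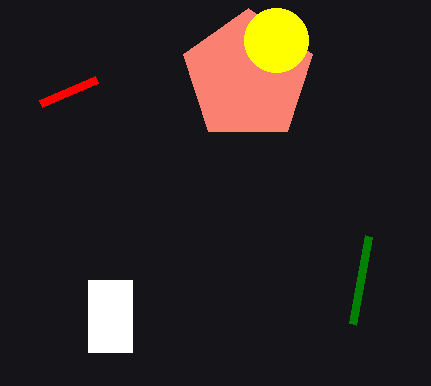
s_1 = 352; t_1 = 324; a_2 = 248; b_2 = 76; c_2 = 68; p_3 = 88; q_3 = 280; s_3 = 132; t_3 = 352; s_4 = 40; t_4 = 104; a_5 = 276; b_5 = 40; c_5 = 32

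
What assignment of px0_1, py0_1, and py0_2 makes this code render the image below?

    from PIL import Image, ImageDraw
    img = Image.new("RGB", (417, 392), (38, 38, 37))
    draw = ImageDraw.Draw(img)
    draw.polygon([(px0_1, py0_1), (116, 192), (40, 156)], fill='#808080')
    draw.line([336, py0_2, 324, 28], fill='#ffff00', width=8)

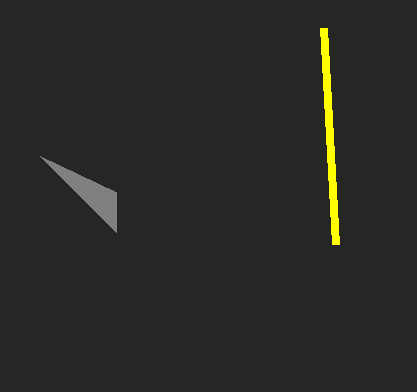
px0_1 = 116
py0_1 = 232
py0_2 = 244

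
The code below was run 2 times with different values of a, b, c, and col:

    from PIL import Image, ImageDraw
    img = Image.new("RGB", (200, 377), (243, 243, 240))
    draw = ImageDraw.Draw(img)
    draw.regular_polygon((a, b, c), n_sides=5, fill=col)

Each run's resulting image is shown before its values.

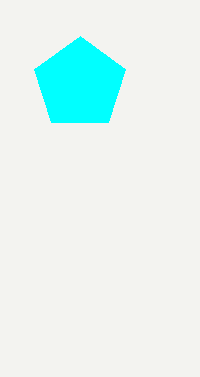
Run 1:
a = 80, b = 84, c = 48, col = 'cyan'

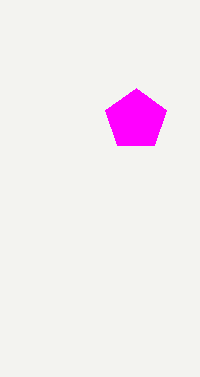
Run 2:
a = 136, b = 120, c = 32, col = 'magenta'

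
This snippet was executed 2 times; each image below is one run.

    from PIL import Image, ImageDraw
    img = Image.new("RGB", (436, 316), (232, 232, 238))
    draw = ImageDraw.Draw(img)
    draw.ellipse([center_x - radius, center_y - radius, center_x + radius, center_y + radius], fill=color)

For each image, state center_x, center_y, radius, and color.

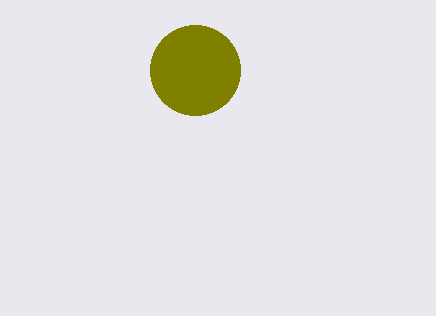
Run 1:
center_x = 195
center_y = 70
radius = 45
color = 'olive'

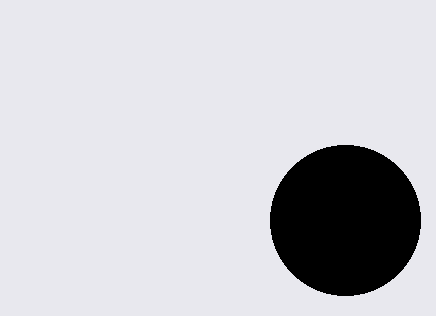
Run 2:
center_x = 345; center_y = 220; radius = 75; color = 'black'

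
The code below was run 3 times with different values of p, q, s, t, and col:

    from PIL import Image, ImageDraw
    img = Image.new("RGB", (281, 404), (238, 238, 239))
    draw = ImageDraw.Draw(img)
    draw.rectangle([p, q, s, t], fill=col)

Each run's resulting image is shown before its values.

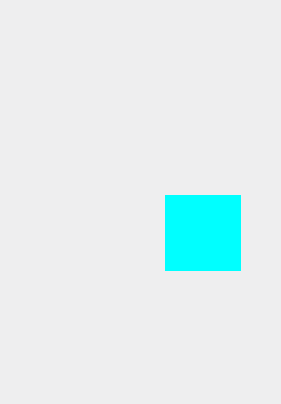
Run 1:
p = 165, q = 195, s = 240, t = 270, col = 'cyan'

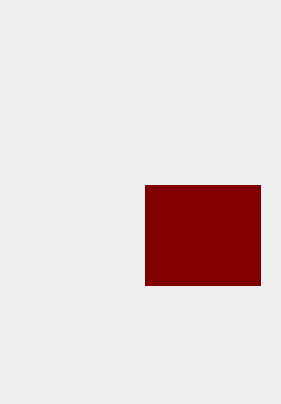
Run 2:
p = 145
q = 185
s = 260
t = 285
col = 'maroon'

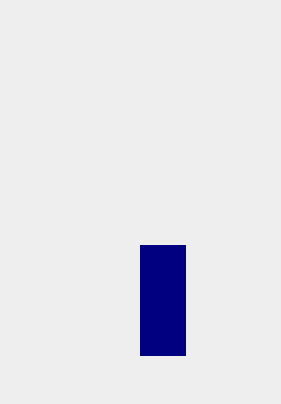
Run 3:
p = 140, q = 245, s = 185, t = 355, col = 'navy'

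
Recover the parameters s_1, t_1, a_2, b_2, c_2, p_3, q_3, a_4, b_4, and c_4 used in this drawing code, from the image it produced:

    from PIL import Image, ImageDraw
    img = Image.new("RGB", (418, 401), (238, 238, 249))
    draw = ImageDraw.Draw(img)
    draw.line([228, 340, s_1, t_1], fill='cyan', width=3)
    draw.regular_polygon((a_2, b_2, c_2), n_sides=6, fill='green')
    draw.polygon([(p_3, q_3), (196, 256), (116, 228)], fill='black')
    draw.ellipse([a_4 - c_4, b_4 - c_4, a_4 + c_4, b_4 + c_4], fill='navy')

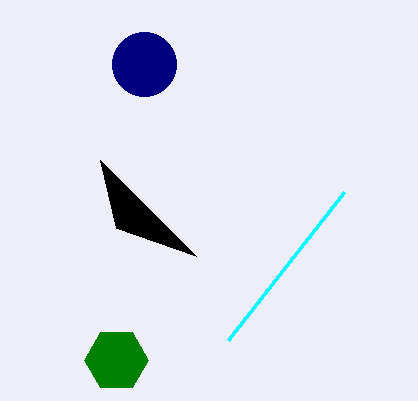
s_1 = 344, t_1 = 192, a_2 = 116, b_2 = 360, c_2 = 32, p_3 = 100, q_3 = 160, a_4 = 144, b_4 = 64, c_4 = 32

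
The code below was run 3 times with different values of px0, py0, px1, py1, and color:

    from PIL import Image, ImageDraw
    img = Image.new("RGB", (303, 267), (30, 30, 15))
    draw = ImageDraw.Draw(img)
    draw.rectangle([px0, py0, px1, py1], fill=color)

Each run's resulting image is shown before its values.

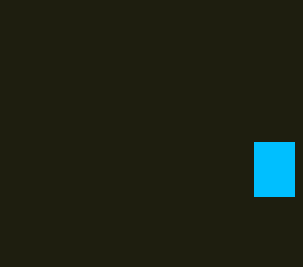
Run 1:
px0 = 254; py0 = 142; px1 = 294; py1 = 196; color = 'deepskyblue'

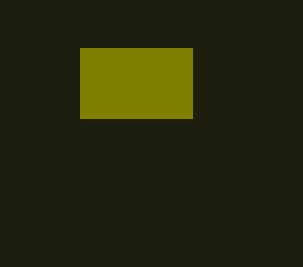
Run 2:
px0 = 80; py0 = 48; px1 = 192; py1 = 118; color = 'olive'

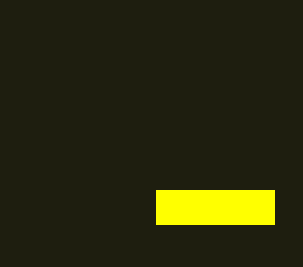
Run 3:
px0 = 156; py0 = 190; px1 = 274; py1 = 224; color = 'yellow'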